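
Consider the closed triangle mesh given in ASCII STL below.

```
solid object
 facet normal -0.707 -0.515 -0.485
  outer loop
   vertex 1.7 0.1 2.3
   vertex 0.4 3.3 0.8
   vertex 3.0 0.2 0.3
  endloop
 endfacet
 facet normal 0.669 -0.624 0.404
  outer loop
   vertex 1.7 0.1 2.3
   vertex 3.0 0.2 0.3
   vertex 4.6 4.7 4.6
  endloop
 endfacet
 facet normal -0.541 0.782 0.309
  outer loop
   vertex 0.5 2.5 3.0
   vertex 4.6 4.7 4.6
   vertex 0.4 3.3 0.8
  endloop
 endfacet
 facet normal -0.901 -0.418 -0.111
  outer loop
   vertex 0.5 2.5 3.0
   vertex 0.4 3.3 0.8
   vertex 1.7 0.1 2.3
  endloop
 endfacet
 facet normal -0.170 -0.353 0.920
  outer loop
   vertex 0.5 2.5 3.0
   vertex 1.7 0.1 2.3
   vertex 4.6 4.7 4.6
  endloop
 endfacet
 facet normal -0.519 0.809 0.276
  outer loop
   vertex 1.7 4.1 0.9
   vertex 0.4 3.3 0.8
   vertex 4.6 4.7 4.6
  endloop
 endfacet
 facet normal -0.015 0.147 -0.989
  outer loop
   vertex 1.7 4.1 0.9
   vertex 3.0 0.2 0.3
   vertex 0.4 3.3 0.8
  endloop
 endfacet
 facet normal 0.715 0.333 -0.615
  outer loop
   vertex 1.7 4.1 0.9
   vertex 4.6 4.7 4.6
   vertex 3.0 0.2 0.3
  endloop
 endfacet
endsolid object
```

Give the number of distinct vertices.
6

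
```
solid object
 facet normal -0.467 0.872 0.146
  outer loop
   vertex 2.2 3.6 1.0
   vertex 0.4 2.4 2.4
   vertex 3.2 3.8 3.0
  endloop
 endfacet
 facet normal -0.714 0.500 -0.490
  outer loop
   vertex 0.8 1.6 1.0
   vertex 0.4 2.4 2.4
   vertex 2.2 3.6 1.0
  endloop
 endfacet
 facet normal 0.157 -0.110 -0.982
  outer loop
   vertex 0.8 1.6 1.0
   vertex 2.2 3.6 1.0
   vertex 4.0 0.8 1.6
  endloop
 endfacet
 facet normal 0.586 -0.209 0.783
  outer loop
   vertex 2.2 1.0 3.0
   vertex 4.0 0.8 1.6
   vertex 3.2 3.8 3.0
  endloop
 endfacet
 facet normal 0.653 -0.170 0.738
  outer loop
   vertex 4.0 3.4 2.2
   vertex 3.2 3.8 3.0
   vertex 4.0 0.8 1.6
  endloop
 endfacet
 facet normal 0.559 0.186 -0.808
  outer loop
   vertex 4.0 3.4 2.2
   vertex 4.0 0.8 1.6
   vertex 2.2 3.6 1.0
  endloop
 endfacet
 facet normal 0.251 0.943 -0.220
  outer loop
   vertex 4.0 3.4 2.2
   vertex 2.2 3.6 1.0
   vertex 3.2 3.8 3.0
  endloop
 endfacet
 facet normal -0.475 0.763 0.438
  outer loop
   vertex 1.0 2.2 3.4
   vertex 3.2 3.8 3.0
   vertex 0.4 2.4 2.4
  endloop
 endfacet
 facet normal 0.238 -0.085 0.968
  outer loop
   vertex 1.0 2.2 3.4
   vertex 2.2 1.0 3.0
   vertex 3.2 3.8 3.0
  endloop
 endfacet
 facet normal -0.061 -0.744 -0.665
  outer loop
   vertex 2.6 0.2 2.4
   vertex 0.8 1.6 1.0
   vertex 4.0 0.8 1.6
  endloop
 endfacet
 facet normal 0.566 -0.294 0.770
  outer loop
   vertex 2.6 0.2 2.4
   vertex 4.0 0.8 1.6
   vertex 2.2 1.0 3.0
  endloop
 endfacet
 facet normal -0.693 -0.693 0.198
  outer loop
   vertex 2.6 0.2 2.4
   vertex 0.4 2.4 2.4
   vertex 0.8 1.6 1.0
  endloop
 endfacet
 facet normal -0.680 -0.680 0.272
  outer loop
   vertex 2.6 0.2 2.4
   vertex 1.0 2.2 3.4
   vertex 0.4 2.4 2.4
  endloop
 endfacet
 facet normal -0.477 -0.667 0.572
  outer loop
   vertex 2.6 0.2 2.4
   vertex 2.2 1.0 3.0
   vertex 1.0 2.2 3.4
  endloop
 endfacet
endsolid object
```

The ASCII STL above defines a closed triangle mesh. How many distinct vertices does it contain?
9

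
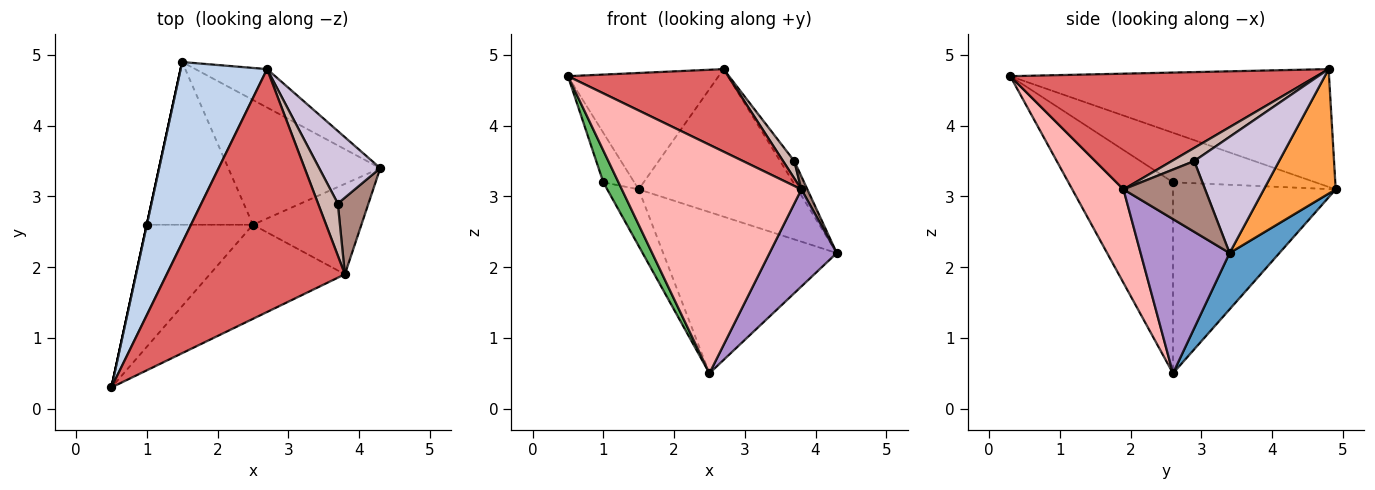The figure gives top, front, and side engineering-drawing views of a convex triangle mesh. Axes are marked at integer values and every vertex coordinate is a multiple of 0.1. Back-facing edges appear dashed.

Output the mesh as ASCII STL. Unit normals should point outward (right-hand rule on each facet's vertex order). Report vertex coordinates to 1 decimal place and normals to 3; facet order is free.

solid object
 facet normal 0.221 0.771 -0.597
  outer loop
   vertex 2.5 2.6 0.5
   vertex 1.5 4.9 3.1
   vertex 4.3 3.4 2.2
  endloop
 endfacet
 facet normal -0.753 0.356 0.553
  outer loop
   vertex 2.7 4.8 4.8
   vertex 1.5 4.9 3.1
   vertex 0.5 0.3 4.7
  endloop
 endfacet
 facet normal 0.401 0.887 -0.231
  outer loop
   vertex 2.7 4.8 4.8
   vertex 4.3 3.4 2.2
   vertex 1.5 4.9 3.1
  endloop
 endfacet
 facet normal -0.977 0.212 0.000
  outer loop
   vertex 1.0 2.6 3.2
   vertex 0.5 0.3 4.7
   vertex 1.5 4.9 3.1
  endloop
 endfacet
 facet normal -0.867 -0.126 -0.482
  outer loop
   vertex 1.0 2.6 3.2
   vertex 2.5 2.6 0.5
   vertex 0.5 0.3 4.7
  endloop
 endfacet
 facet normal -0.862 0.167 -0.479
  outer loop
   vertex 1.0 2.6 3.2
   vertex 1.5 4.9 3.1
   vertex 2.5 2.6 0.5
  endloop
 endfacet
 facet normal 0.524 -0.274 0.806
  outer loop
   vertex 3.8 1.9 3.1
   vertex 2.7 4.8 4.8
   vertex 0.5 0.3 4.7
  endloop
 endfacet
 facet normal 0.255 -0.894 -0.368
  outer loop
   vertex 3.8 1.9 3.1
   vertex 0.5 0.3 4.7
   vertex 2.5 2.6 0.5
  endloop
 endfacet
 facet normal 0.696 -0.526 -0.489
  outer loop
   vertex 3.8 1.9 3.1
   vertex 2.5 2.6 0.5
   vertex 4.3 3.4 2.2
  endloop
 endfacet
 facet normal 0.876 0.146 0.460
  outer loop
   vertex 3.7 2.9 3.5
   vertex 4.3 3.4 2.2
   vertex 2.7 4.8 4.8
  endloop
 endfacet
 facet normal 0.915 -0.067 0.397
  outer loop
   vertex 3.7 2.9 3.5
   vertex 3.8 1.9 3.1
   vertex 4.3 3.4 2.2
  endloop
 endfacet
 facet normal 0.535 -0.267 0.802
  outer loop
   vertex 3.7 2.9 3.5
   vertex 2.7 4.8 4.8
   vertex 3.8 1.9 3.1
  endloop
 endfacet
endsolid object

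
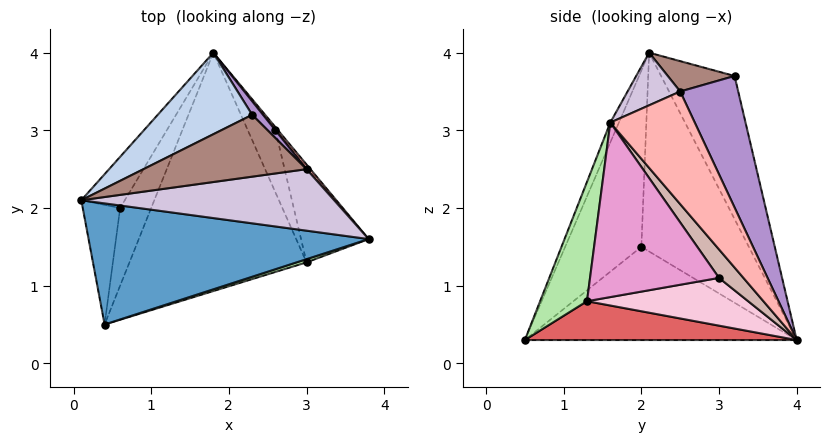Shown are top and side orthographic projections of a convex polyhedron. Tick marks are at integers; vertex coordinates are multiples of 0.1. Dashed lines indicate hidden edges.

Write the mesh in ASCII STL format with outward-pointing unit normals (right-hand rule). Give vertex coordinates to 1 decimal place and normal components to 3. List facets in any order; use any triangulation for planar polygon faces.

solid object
 facet normal -0.028 -0.918 0.395
  outer loop
   vertex 0.4 0.5 0.3
   vertex 3.8 1.6 3.1
   vertex 0.1 2.1 4.0
  endloop
 endfacet
 facet normal -0.402 0.876 0.265
  outer loop
   vertex 2.3 3.2 3.7
   vertex 1.8 4.0 0.3
   vertex 0.1 2.1 4.0
  endloop
 endfacet
 facet normal -0.888 0.416 -0.194
  outer loop
   vertex 0.6 2.0 1.5
   vertex 0.1 2.1 4.0
   vertex 1.8 4.0 0.3
  endloop
 endfacet
 facet normal -0.938 0.284 -0.199
  outer loop
   vertex 0.6 2.0 1.5
   vertex 0.4 0.5 0.3
   vertex 0.1 2.1 4.0
  endloop
 endfacet
 facet normal -0.887 0.355 -0.296
  outer loop
   vertex 0.6 2.0 1.5
   vertex 1.8 4.0 0.3
   vertex 0.4 0.5 0.3
  endloop
 endfacet
 facet normal 0.290 -0.957 0.024
  outer loop
   vertex 3.0 1.3 0.8
   vertex 3.8 1.6 3.1
   vertex 0.4 0.5 0.3
  endloop
 endfacet
 facet normal 0.213 -0.085 -0.973
  outer loop
   vertex 3.0 1.3 0.8
   vertex 0.4 0.5 0.3
   vertex 1.8 4.0 0.3
  endloop
 endfacet
 facet normal 0.753 0.658 0.026
  outer loop
   vertex 3.0 2.5 3.5
   vertex 3.8 1.6 3.1
   vertex 1.8 4.0 0.3
  endloop
 endfacet
 facet normal 0.714 0.697 0.059
  outer loop
   vertex 3.0 2.5 3.5
   vertex 1.8 4.0 0.3
   vertex 2.3 3.2 3.7
  endloop
 endfacet
 facet normal 0.198 -0.246 0.949
  outer loop
   vertex 3.0 2.5 3.5
   vertex 0.1 2.1 4.0
   vertex 3.8 1.6 3.1
  endloop
 endfacet
 facet normal 0.182 -0.097 0.978
  outer loop
   vertex 3.0 2.5 3.5
   vertex 2.3 3.2 3.7
   vertex 0.1 2.1 4.0
  endloop
 endfacet
 facet normal 0.807 0.587 -0.073
  outer loop
   vertex 2.6 3.0 1.1
   vertex 1.8 4.0 0.3
   vertex 3.8 1.6 3.1
  endloop
 endfacet
 facet normal 0.897 0.272 -0.348
  outer loop
   vertex 2.6 3.0 1.1
   vertex 3.8 1.6 3.1
   vertex 3.0 1.3 0.8
  endloop
 endfacet
 facet normal 0.831 0.280 -0.481
  outer loop
   vertex 2.6 3.0 1.1
   vertex 3.0 1.3 0.8
   vertex 1.8 4.0 0.3
  endloop
 endfacet
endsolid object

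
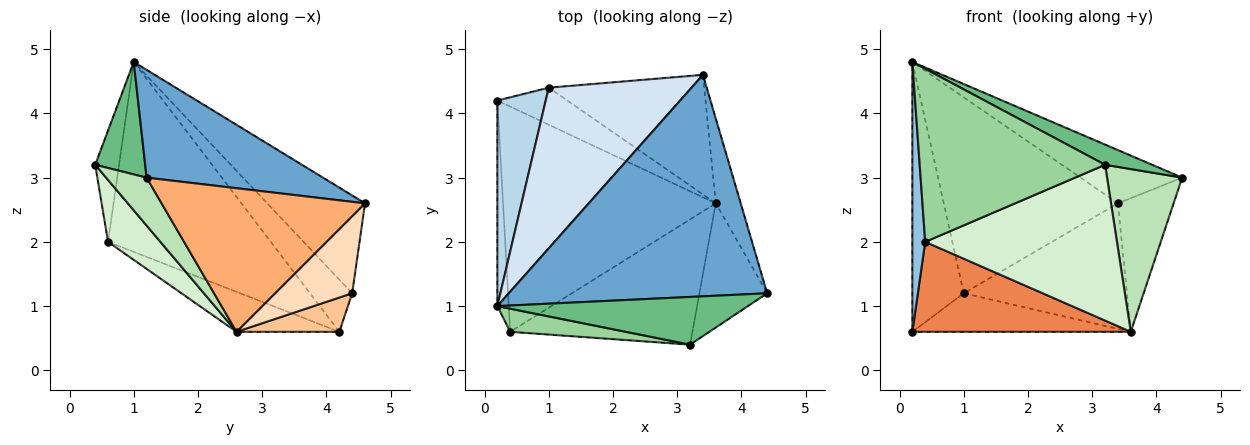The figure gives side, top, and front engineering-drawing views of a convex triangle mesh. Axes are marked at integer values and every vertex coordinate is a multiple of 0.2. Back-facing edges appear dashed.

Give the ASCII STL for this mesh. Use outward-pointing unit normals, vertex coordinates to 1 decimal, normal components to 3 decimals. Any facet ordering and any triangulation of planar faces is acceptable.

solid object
 facet normal 0.376 0.217 0.901
  outer loop
   vertex 3.4 4.6 2.6
   vertex 0.2 1.0 4.8
   vertex 4.4 1.2 3.0
  endloop
 endfacet
 facet normal -0.995 -0.079 -0.060
  outer loop
   vertex 0.4 0.6 2.0
   vertex 0.2 1.0 4.8
   vertex 0.2 4.2 0.6
  endloop
 endfacet
 facet normal -0.547 0.666 0.507
  outer loop
   vertex 1.0 4.4 1.2
   vertex 0.2 4.2 0.6
   vertex 0.2 1.0 4.8
  endloop
 endfacet
 facet normal -0.398 0.709 0.581
  outer loop
   vertex 1.0 4.4 1.2
   vertex 0.2 1.0 4.8
   vertex 3.4 4.6 2.6
  endloop
 endfacet
 facet normal -0.172 -0.365 -0.915
  outer loop
   vertex 3.6 2.6 0.6
   vertex 0.4 0.6 2.0
   vertex 0.2 4.2 0.6
  endloop
 endfacet
 facet normal 0.951 0.260 -0.165
  outer loop
   vertex 3.6 2.6 0.6
   vertex 3.4 4.6 2.6
   vertex 4.4 1.2 3.0
  endloop
 endfacet
 facet normal 0.321 0.683 -0.656
  outer loop
   vertex 3.6 2.6 0.6
   vertex 0.2 4.2 0.6
   vertex 1.0 4.4 1.2
  endloop
 endfacet
 facet normal 0.324 0.685 -0.653
  outer loop
   vertex 3.6 2.6 0.6
   vertex 1.0 4.4 1.2
   vertex 3.4 4.6 2.6
  endloop
 endfacet
 facet normal 0.382 -0.360 0.851
  outer loop
   vertex 3.2 0.4 3.2
   vertex 4.4 1.2 3.0
   vertex 0.2 1.0 4.8
  endloop
 endfacet
 facet normal -0.127 -0.983 0.131
  outer loop
   vertex 3.2 0.4 3.2
   vertex 0.2 1.0 4.8
   vertex 0.4 0.6 2.0
  endloop
 endfacet
 facet normal 0.394 -0.731 -0.558
  outer loop
   vertex 3.2 0.4 3.2
   vertex 3.6 2.6 0.6
   vertex 4.4 1.2 3.0
  endloop
 endfacet
 facet normal 0.208 -0.762 -0.613
  outer loop
   vertex 3.2 0.4 3.2
   vertex 0.4 0.6 2.0
   vertex 3.6 2.6 0.6
  endloop
 endfacet
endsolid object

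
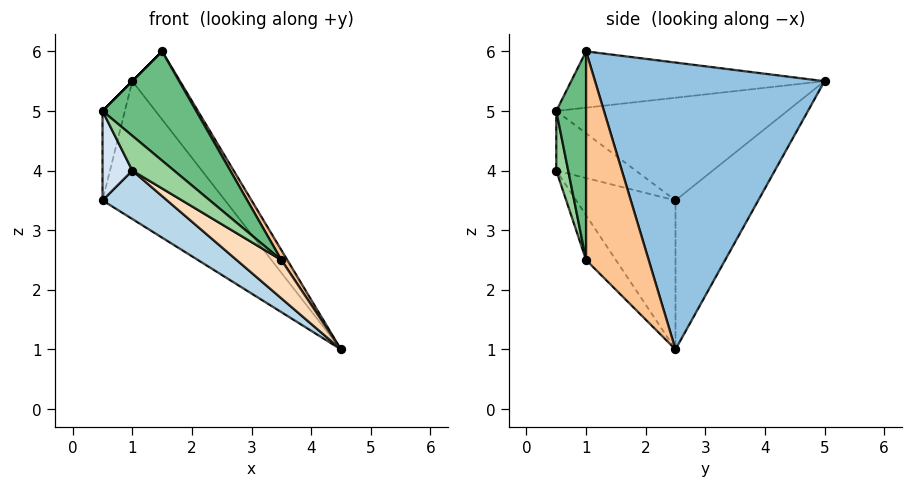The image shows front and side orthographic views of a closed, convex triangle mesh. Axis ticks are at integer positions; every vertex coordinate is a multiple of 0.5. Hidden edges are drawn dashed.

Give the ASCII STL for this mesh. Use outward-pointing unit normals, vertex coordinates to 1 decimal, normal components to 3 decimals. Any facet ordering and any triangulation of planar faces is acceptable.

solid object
 facet normal -0.417 0.617 -0.667
  outer loop
   vertex 1.0 5.0 5.5
   vertex 4.5 2.5 1.0
   vertex 0.5 2.5 3.5
  endloop
 endfacet
 facet normal 0.821 0.171 0.544
  outer loop
   vertex 1.5 1.0 6.0
   vertex 4.5 2.5 1.0
   vertex 1.0 5.0 5.5
  endloop
 endfacet
 facet normal -0.501 -0.326 -0.802
  outer loop
   vertex 1.0 0.5 4.0
   vertex 0.5 2.5 3.5
   vertex 4.5 2.5 1.0
  endloop
 endfacet
 facet normal -0.848 -0.318 -0.424
  outer loop
   vertex 0.5 0.5 5.0
   vertex 0.5 2.5 3.5
   vertex 1.0 0.5 4.0
  endloop
 endfacet
 facet normal -0.987 0.096 0.127
  outer loop
   vertex 0.5 0.5 5.0
   vertex 1.0 5.0 5.5
   vertex 0.5 2.5 3.5
  endloop
 endfacet
 facet normal -0.707 0.000 0.707
  outer loop
   vertex 0.5 0.5 5.0
   vertex 1.5 1.0 6.0
   vertex 1.0 5.0 5.5
  endloop
 endfacet
 facet normal 0.865 -0.082 0.494
  outer loop
   vertex 3.5 1.0 2.5
   vertex 4.5 2.5 1.0
   vertex 1.5 1.0 6.0
  endloop
 endfacet
 facet normal -0.355 -0.532 -0.769
  outer loop
   vertex 3.5 1.0 2.5
   vertex 1.0 0.5 4.0
   vertex 4.5 2.5 1.0
  endloop
 endfacet
 facet normal 0.299 -0.939 0.171
  outer loop
   vertex 3.5 1.0 2.5
   vertex 1.5 1.0 6.0
   vertex 0.5 0.5 5.0
  endloop
 endfacet
 facet normal 0.272 -0.953 0.136
  outer loop
   vertex 3.5 1.0 2.5
   vertex 0.5 0.5 5.0
   vertex 1.0 0.5 4.0
  endloop
 endfacet
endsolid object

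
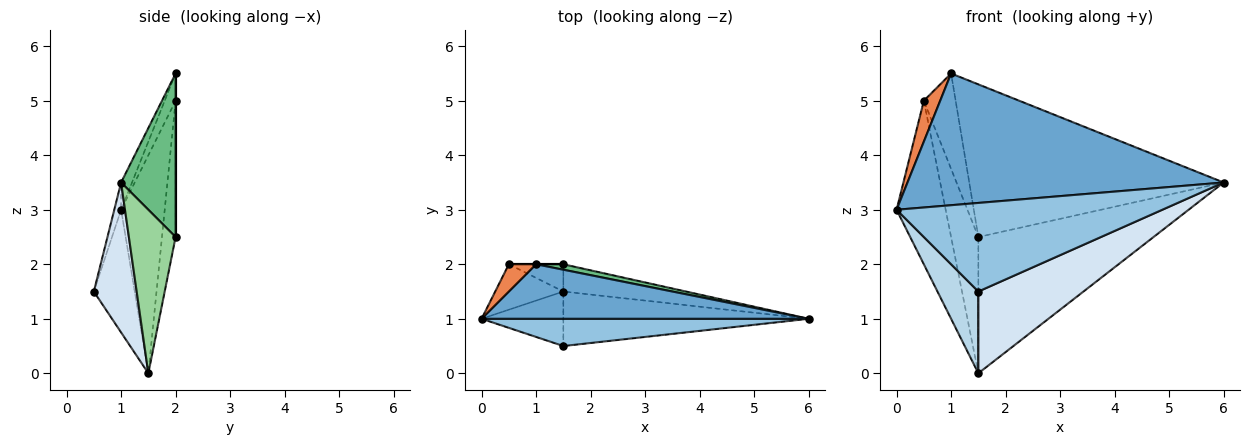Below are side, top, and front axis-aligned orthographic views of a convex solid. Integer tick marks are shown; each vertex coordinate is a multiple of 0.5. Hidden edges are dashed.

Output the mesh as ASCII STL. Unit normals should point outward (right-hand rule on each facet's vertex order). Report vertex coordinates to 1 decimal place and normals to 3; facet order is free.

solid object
 facet normal -0.032 -0.924 0.382
  outer loop
   vertex 1.0 2.0 5.5
   vertex 0.0 1.0 3.0
   vertex 6.0 1.0 3.5
  endloop
 endfacet
 facet normal -0.024 -0.955 0.294
  outer loop
   vertex 1.5 0.5 1.5
   vertex 6.0 1.0 3.5
   vertex 0.0 1.0 3.0
  endloop
 endfacet
 facet normal -0.640 -0.640 -0.426
  outer loop
   vertex 1.5 0.5 1.5
   vertex 0.0 1.0 3.0
   vertex 1.5 1.5 0.0
  endloop
 endfacet
 facet normal 0.321 -0.788 -0.525
  outer loop
   vertex 1.5 0.5 1.5
   vertex 1.5 1.5 0.0
   vertex 6.0 1.0 3.5
  endloop
 endfacet
 facet normal -0.485 -0.728 0.485
  outer loop
   vertex 0.5 2.0 5.0
   vertex 0.0 1.0 3.0
   vertex 1.0 2.0 5.5
  endloop
 endfacet
 facet normal -0.650 0.732 -0.203
  outer loop
   vertex 0.5 2.0 5.0
   vertex 1.5 1.5 0.0
   vertex 0.0 1.0 3.0
  endloop
 endfacet
 facet normal 0.000 1.000 0.000
  outer loop
   vertex 1.5 2.0 2.5
   vertex 0.5 2.0 5.0
   vertex 1.0 2.0 5.5
  endloop
 endfacet
 facet normal -0.440 0.880 -0.176
  outer loop
   vertex 1.5 2.0 2.5
   vertex 1.5 1.5 0.0
   vertex 0.5 2.0 5.0
  endloop
 endfacet
 facet normal 0.209 0.977 0.035
  outer loop
   vertex 1.5 2.0 2.5
   vertex 1.0 2.0 5.5
   vertex 6.0 1.0 3.5
  endloop
 endfacet
 facet normal 0.253 0.949 -0.190
  outer loop
   vertex 1.5 2.0 2.5
   vertex 6.0 1.0 3.5
   vertex 1.5 1.5 0.0
  endloop
 endfacet
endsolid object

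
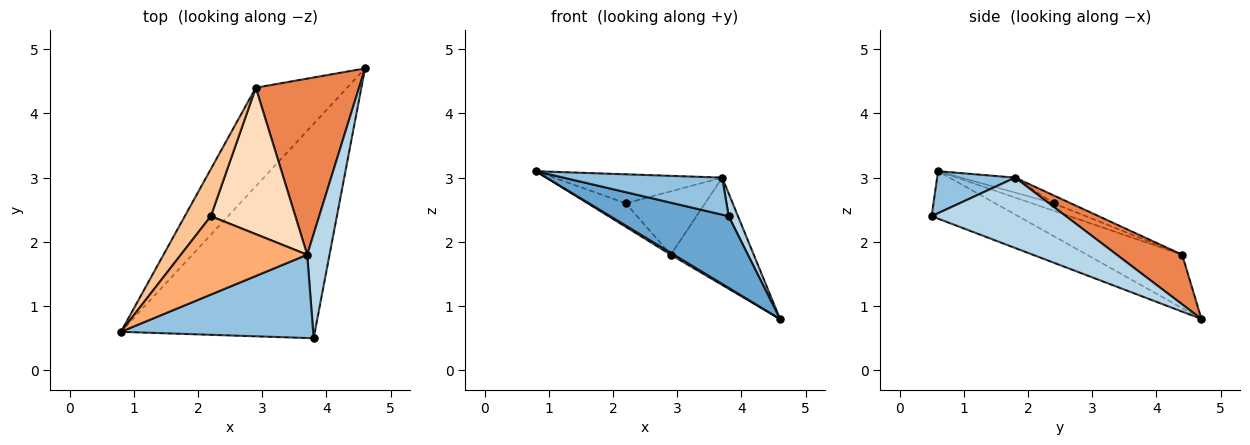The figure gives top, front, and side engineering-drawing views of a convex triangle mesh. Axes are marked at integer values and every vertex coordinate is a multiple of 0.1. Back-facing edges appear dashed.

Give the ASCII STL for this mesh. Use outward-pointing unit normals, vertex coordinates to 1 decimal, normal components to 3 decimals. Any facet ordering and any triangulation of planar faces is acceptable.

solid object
 facet normal -0.226 -0.309 -0.924
  outer loop
   vertex 3.8 0.5 2.4
   vertex 0.8 0.6 3.1
   vertex 4.6 4.7 0.8
  endloop
 endfacet
 facet normal 0.196 -0.398 0.896
  outer loop
   vertex 3.7 1.8 3.0
   vertex 0.8 0.6 3.1
   vertex 3.8 0.5 2.4
  endloop
 endfacet
 facet normal 0.951 -0.066 0.302
  outer loop
   vertex 3.7 1.8 3.0
   vertex 3.8 0.5 2.4
   vertex 4.6 4.7 0.8
  endloop
 endfacet
 facet normal -0.505 -0.016 -0.863
  outer loop
   vertex 2.9 4.4 1.8
   vertex 4.6 4.7 0.8
   vertex 0.8 0.6 3.1
  endloop
 endfacet
 facet normal 0.380 0.481 0.790
  outer loop
   vertex 2.9 4.4 1.8
   vertex 3.7 1.8 3.0
   vertex 4.6 4.7 0.8
  endloop
 endfacet
 facet normal -0.111 0.345 0.932
  outer loop
   vertex 2.2 2.4 2.6
   vertex 0.8 0.6 3.1
   vertex 3.7 1.8 3.0
  endloop
 endfacet
 facet normal -0.248 0.433 0.867
  outer loop
   vertex 2.2 2.4 2.6
   vertex 2.9 4.4 1.8
   vertex 0.8 0.6 3.1
  endloop
 endfacet
 facet normal -0.086 0.396 0.914
  outer loop
   vertex 2.2 2.4 2.6
   vertex 3.7 1.8 3.0
   vertex 2.9 4.4 1.8
  endloop
 endfacet
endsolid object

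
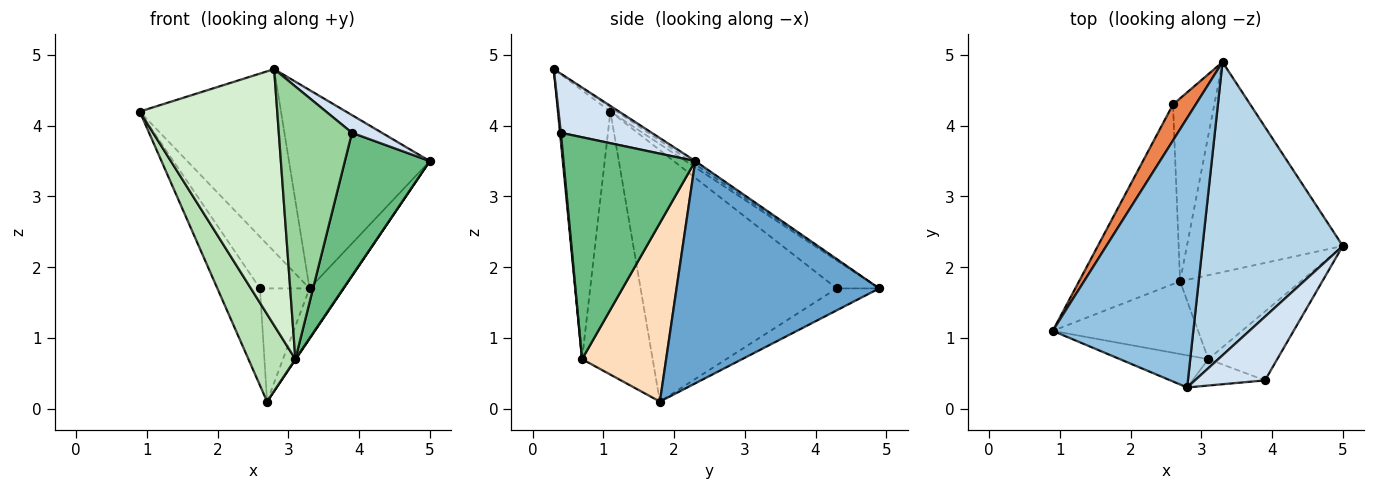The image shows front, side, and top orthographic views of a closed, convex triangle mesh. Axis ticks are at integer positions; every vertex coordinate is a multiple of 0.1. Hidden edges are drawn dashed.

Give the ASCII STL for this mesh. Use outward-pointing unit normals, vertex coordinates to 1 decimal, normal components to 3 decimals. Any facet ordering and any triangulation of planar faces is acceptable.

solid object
 facet normal 0.811 0.137 -0.569
  outer loop
   vertex 2.7 1.8 0.1
   vertex 3.3 4.9 1.7
   vertex 5.0 2.3 3.5
  endloop
 endfacet
 facet normal -0.025 0.561 0.828
  outer loop
   vertex 2.8 0.3 4.8
   vertex 3.3 4.9 1.7
   vertex 0.9 1.1 4.2
  endloop
 endfacet
 facet normal -0.020 0.560 0.828
  outer loop
   vertex 2.8 0.3 4.8
   vertex 5.0 2.3 3.5
   vertex 3.3 4.9 1.7
  endloop
 endfacet
 facet normal 0.631 -0.208 0.748
  outer loop
   vertex 2.8 0.3 4.8
   vertex 3.9 0.4 3.9
   vertex 5.0 2.3 3.5
  endloop
 endfacet
 facet normal -0.575 0.671 0.468
  outer loop
   vertex 2.6 4.3 1.7
   vertex 0.9 1.1 4.2
   vertex 3.3 4.9 1.7
  endloop
 endfacet
 facet normal -0.910 0.198 -0.366
  outer loop
   vertex 2.6 4.3 1.7
   vertex 2.7 1.8 0.1
   vertex 0.9 1.1 4.2
  endloop
 endfacet
 facet normal -0.411 0.480 -0.775
  outer loop
   vertex 2.6 4.3 1.7
   vertex 3.3 4.9 1.7
   vertex 2.7 1.8 0.1
  endloop
 endfacet
 facet normal 0.829 -0.004 -0.560
  outer loop
   vertex 3.1 0.7 0.7
   vertex 2.7 1.8 0.1
   vertex 5.0 2.3 3.5
  endloop
 endfacet
 facet normal 0.813 -0.524 -0.252
  outer loop
   vertex 3.1 0.7 0.7
   vertex 5.0 2.3 3.5
   vertex 3.9 0.4 3.9
  endloop
 endfacet
 facet normal 0.012 -0.995 -0.096
  outer loop
   vertex 3.1 0.7 0.7
   vertex 3.9 0.4 3.9
   vertex 2.8 0.3 4.8
  endloop
 endfacet
 facet normal -0.756 -0.503 -0.418
  outer loop
   vertex 3.1 0.7 0.7
   vertex 0.9 1.1 4.2
   vertex 2.7 1.8 0.1
  endloop
 endfacet
 facet normal -0.354 -0.928 -0.116
  outer loop
   vertex 3.1 0.7 0.7
   vertex 2.8 0.3 4.8
   vertex 0.9 1.1 4.2
  endloop
 endfacet
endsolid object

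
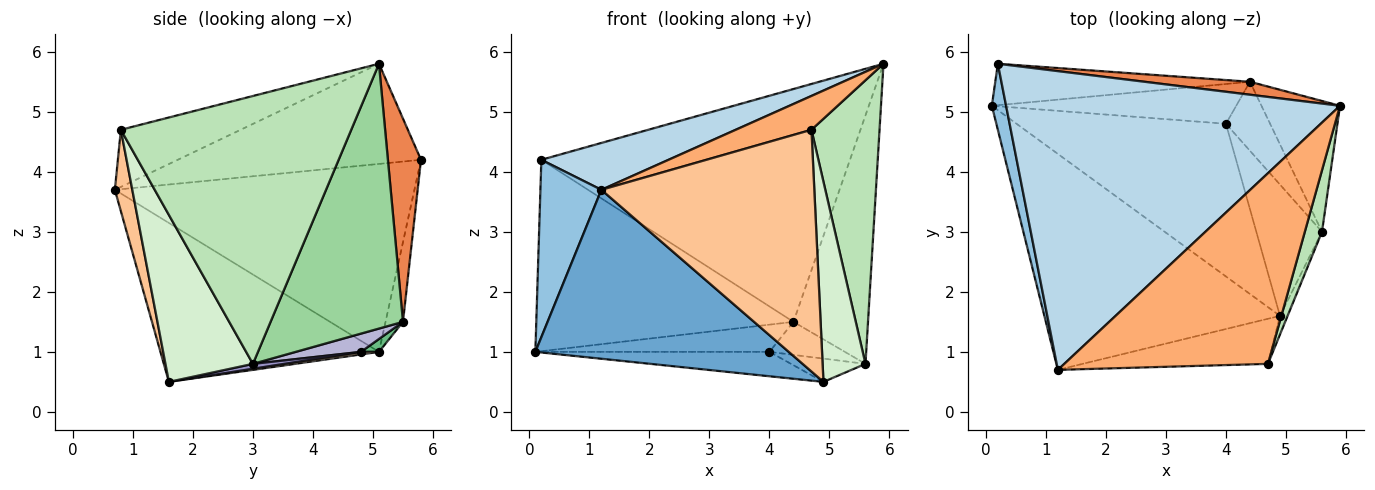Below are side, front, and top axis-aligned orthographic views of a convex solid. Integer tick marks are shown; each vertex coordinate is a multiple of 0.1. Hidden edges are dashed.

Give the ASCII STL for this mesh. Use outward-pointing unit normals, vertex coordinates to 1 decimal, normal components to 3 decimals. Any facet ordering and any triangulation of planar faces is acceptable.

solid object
 facet normal -0.469 -0.544 -0.696
  outer loop
   vertex 4.9 1.6 0.5
   vertex 1.2 0.7 3.7
   vertex 0.1 5.1 1.0
  endloop
 endfacet
 facet normal -0.977 -0.199 0.074
  outer loop
   vertex 0.2 5.8 4.2
   vertex 0.1 5.1 1.0
   vertex 1.2 0.7 3.7
  endloop
 endfacet
 facet normal -0.284 -0.149 0.947
  outer loop
   vertex 0.2 5.8 4.2
   vertex 1.2 0.7 3.7
   vertex 5.9 5.1 5.8
  endloop
 endfacet
 facet normal -0.066 0.975 -0.211
  outer loop
   vertex 4.4 5.5 1.5
   vertex 0.1 5.1 1.0
   vertex 0.2 5.8 4.2
  endloop
 endfacet
 facet normal 0.106 0.993 0.055
  outer loop
   vertex 4.4 5.5 1.5
   vertex 0.2 5.8 4.2
   vertex 5.9 5.1 5.8
  endloop
 endfacet
 facet normal -0.266 -0.168 0.949
  outer loop
   vertex 4.7 0.8 4.7
   vertex 5.9 5.1 5.8
   vertex 1.2 0.7 3.7
  endloop
 endfacet
 facet normal 0.080 -0.980 -0.183
  outer loop
   vertex 4.7 0.8 4.7
   vertex 1.2 0.7 3.7
   vertex 4.9 1.6 0.5
  endloop
 endfacet
 facet normal 0.012 0.158 -0.987
  outer loop
   vertex 4.0 4.8 1.0
   vertex 4.9 1.6 0.5
   vertex 0.1 5.1 1.0
  endloop
 endfacet
 facet normal 0.043 0.564 -0.825
  outer loop
   vertex 4.0 4.8 1.0
   vertex 0.1 5.1 1.0
   vertex 4.4 5.5 1.5
  endloop
 endfacet
 facet normal 0.844 0.475 -0.250
  outer loop
   vertex 5.6 3.0 0.8
   vertex 4.4 5.5 1.5
   vertex 5.9 5.1 5.8
  endloop
 endfacet
 facet normal 0.957 -0.283 0.061
  outer loop
   vertex 5.6 3.0 0.8
   vertex 5.9 5.1 5.8
   vertex 4.7 0.8 4.7
  endloop
 endfacet
 facet normal 0.897 -0.440 -0.041
  outer loop
   vertex 5.6 3.0 0.8
   vertex 4.7 0.8 4.7
   vertex 4.9 1.6 0.5
  endloop
 endfacet
 facet normal 0.073 0.174 -0.982
  outer loop
   vertex 5.6 3.0 0.8
   vertex 4.9 1.6 0.5
   vertex 4.0 4.8 1.0
  endloop
 endfacet
 facet normal 0.349 0.404 -0.845
  outer loop
   vertex 5.6 3.0 0.8
   vertex 4.0 4.8 1.0
   vertex 4.4 5.5 1.5
  endloop
 endfacet
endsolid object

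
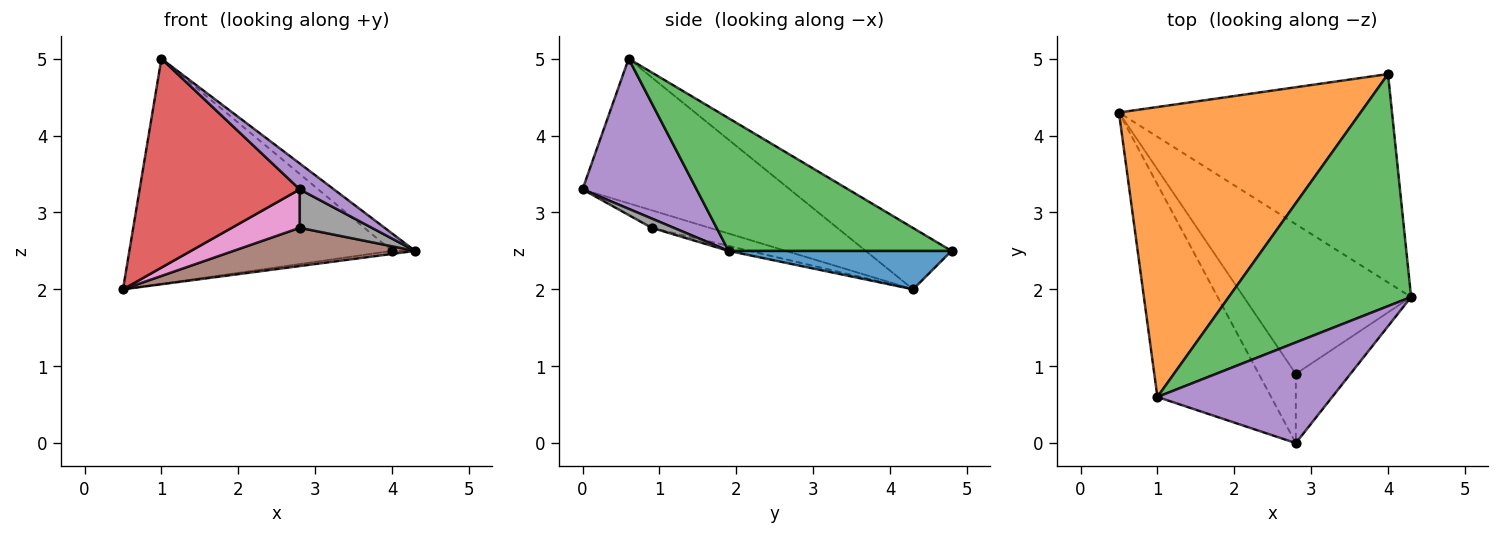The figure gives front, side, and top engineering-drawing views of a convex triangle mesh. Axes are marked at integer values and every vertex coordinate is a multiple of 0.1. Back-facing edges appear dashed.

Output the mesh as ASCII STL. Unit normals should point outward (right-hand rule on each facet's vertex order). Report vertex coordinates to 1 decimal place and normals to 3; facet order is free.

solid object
 facet normal 0.139 0.014 -0.990
  outer loop
   vertex 4.0 4.8 2.5
   vertex 4.3 1.9 2.5
   vertex 0.5 4.3 2.0
  endloop
 endfacet
 facet normal -0.197 0.601 0.774
  outer loop
   vertex 4.0 4.8 2.5
   vertex 0.5 4.3 2.0
   vertex 1.0 0.6 5.0
  endloop
 endfacet
 facet normal 0.587 0.061 0.807
  outer loop
   vertex 4.0 4.8 2.5
   vertex 1.0 0.6 5.0
   vertex 4.3 1.9 2.5
  endloop
 endfacet
 facet normal -0.672 -0.519 -0.528
  outer loop
   vertex 2.8 0.0 3.3
   vertex 1.0 0.6 5.0
   vertex 0.5 4.3 2.0
  endloop
 endfacet
 facet normal 0.639 -0.191 0.745
  outer loop
   vertex 2.8 0.0 3.3
   vertex 4.3 1.9 2.5
   vertex 1.0 0.6 5.0
  endloop
 endfacet
 facet normal -0.029 -0.247 -0.968
  outer loop
   vertex 2.8 0.9 2.8
   vertex 0.5 4.3 2.0
   vertex 4.3 1.9 2.5
  endloop
 endfacet
 facet normal -0.382 -0.449 -0.808
  outer loop
   vertex 2.8 0.9 2.8
   vertex 2.8 0.0 3.3
   vertex 0.5 4.3 2.0
  endloop
 endfacet
 facet normal 0.147 -0.480 -0.865
  outer loop
   vertex 2.8 0.9 2.8
   vertex 4.3 1.9 2.5
   vertex 2.8 0.0 3.3
  endloop
 endfacet
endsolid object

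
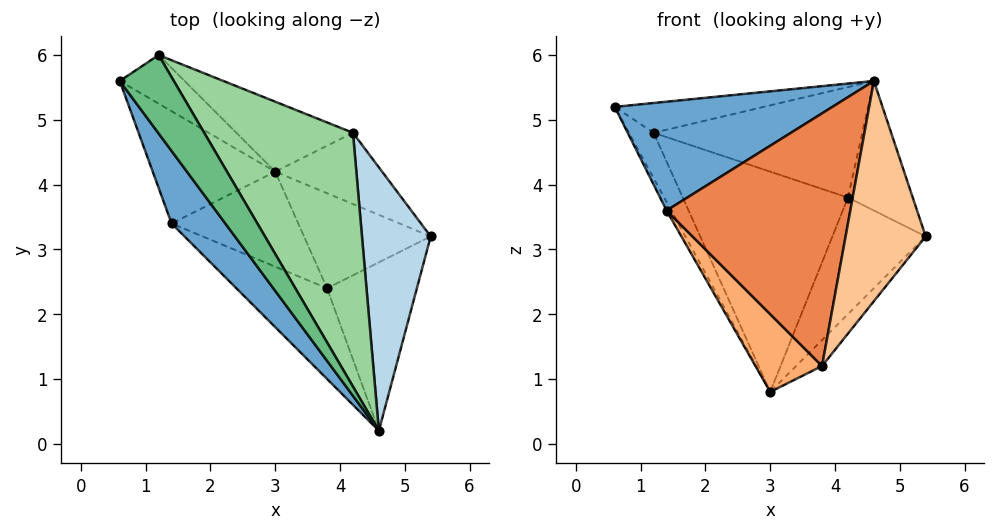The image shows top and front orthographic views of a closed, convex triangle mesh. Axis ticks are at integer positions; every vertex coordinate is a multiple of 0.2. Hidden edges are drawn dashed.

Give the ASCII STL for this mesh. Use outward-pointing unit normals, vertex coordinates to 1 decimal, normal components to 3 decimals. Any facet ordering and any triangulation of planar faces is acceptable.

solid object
 facet normal -0.763 -0.538 0.359
  outer loop
   vertex 1.4 3.4 3.6
   vertex 4.6 0.2 5.6
   vertex 0.6 5.6 5.2
  endloop
 endfacet
 facet normal -0.872 0.038 -0.488
  outer loop
   vertex 1.4 3.4 3.6
   vertex 0.6 5.6 5.2
   vertex 3.0 4.2 0.8
  endloop
 endfacet
 facet normal 0.720 0.306 0.623
  outer loop
   vertex 4.2 4.8 3.8
   vertex 4.6 0.2 5.6
   vertex 5.4 3.2 3.2
  endloop
 endfacet
 facet normal 0.659 0.642 -0.392
  outer loop
   vertex 4.2 4.8 3.8
   vertex 5.4 3.2 3.2
   vertex 3.0 4.2 0.8
  endloop
 endfacet
 facet normal -0.590 -0.760 -0.273
  outer loop
   vertex 3.8 2.4 1.2
   vertex 4.6 0.2 5.6
   vertex 1.4 3.4 3.6
  endloop
 endfacet
 facet normal -0.720 -0.439 -0.537
  outer loop
   vertex 3.8 2.4 1.2
   vertex 1.4 3.4 3.6
   vertex 3.0 4.2 0.8
  endloop
 endfacet
 facet normal 0.756 -0.520 -0.397
  outer loop
   vertex 3.8 2.4 1.2
   vertex 5.4 3.2 3.2
   vertex 4.6 0.2 5.6
  endloop
 endfacet
 facet normal 0.732 0.179 -0.657
  outer loop
   vertex 3.8 2.4 1.2
   vertex 3.0 4.2 0.8
   vertex 5.4 3.2 3.2
  endloop
 endfacet
 facet normal 0.360 0.331 0.872
  outer loop
   vertex 1.2 6.0 4.8
   vertex 0.6 5.6 5.2
   vertex 4.6 0.2 5.6
  endloop
 endfacet
 facet normal 0.422 0.362 0.831
  outer loop
   vertex 1.2 6.0 4.8
   vertex 4.6 0.2 5.6
   vertex 4.2 4.8 3.8
  endloop
 endfacet
 facet normal -0.686 0.497 -0.532
  outer loop
   vertex 1.2 6.0 4.8
   vertex 3.0 4.2 0.8
   vertex 0.6 5.6 5.2
  endloop
 endfacet
 facet normal 0.270 0.918 -0.292
  outer loop
   vertex 1.2 6.0 4.8
   vertex 4.2 4.8 3.8
   vertex 3.0 4.2 0.8
  endloop
 endfacet
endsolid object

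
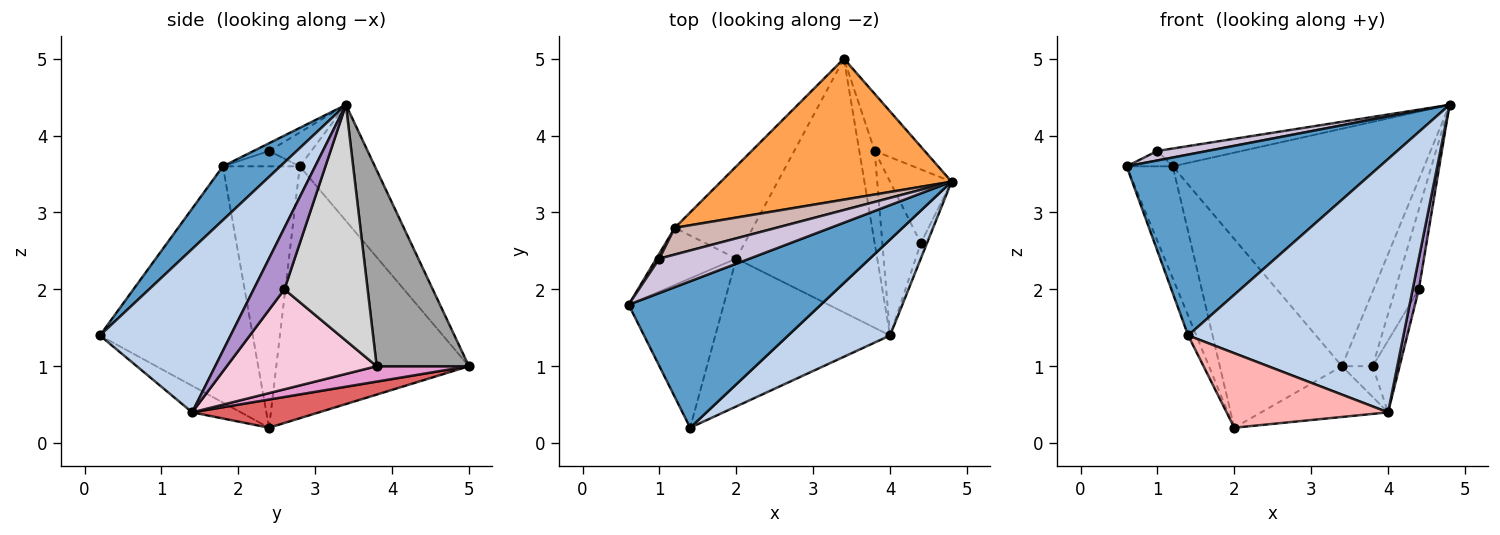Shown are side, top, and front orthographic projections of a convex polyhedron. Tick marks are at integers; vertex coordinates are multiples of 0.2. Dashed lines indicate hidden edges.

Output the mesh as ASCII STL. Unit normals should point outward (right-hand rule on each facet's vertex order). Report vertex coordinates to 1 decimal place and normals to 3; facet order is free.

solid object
 facet normal 0.174 -0.765 0.620
  outer loop
   vertex 1.4 0.2 1.4
   vertex 4.8 3.4 4.4
   vertex 0.6 1.8 3.6
  endloop
 endfacet
 facet normal 0.494 -0.813 0.308
  outer loop
   vertex 4.0 1.4 0.4
   vertex 4.8 3.4 4.4
   vertex 1.4 0.2 1.4
  endloop
 endfacet
 facet normal -0.249 0.833 0.494
  outer loop
   vertex 1.2 2.8 3.6
   vertex 4.8 3.4 4.4
   vertex 3.4 5.0 1.0
  endloop
 endfacet
 facet normal -0.927 0.049 -0.373
  outer loop
   vertex 2.0 2.4 0.2
   vertex 1.4 0.2 1.4
   vertex 0.6 1.8 3.6
  endloop
 endfacet
 facet normal -0.829 0.498 -0.254
  outer loop
   vertex 2.0 2.4 0.2
   vertex 0.6 1.8 3.6
   vertex 1.2 2.8 3.6
  endloop
 endfacet
 facet normal -0.817 0.518 -0.253
  outer loop
   vertex 2.0 2.4 0.2
   vertex 1.2 2.8 3.6
   vertex 3.4 5.0 1.0
  endloop
 endfacet
 facet normal 0.192 0.192 -0.962
  outer loop
   vertex 2.0 2.4 0.2
   vertex 3.4 5.0 1.0
   vertex 4.0 1.4 0.4
  endloop
 endfacet
 facet normal -0.135 -0.446 -0.885
  outer loop
   vertex 2.0 2.4 0.2
   vertex 4.0 1.4 0.4
   vertex 1.4 0.2 1.4
  endloop
 endfacet
 facet normal 0.976 -0.195 -0.098
  outer loop
   vertex 4.4 2.6 2.0
   vertex 4.8 3.4 4.4
   vertex 4.0 1.4 0.4
  endloop
 endfacet
 facet normal -0.082 -0.266 0.961
  outer loop
   vertex 1.0 2.4 3.8
   vertex 0.6 1.8 3.6
   vertex 4.8 3.4 4.4
  endloop
 endfacet
 facet normal -0.845 0.507 0.169
  outer loop
   vertex 1.0 2.4 3.8
   vertex 1.2 2.8 3.6
   vertex 0.6 1.8 3.6
  endloop
 endfacet
 facet normal -0.267 0.535 0.802
  outer loop
   vertex 1.0 2.4 3.8
   vertex 4.8 3.4 4.4
   vertex 1.2 2.8 3.6
  endloop
 endfacet
 facet normal 0.688 0.229 -0.688
  outer loop
   vertex 3.8 3.8 1.0
   vertex 4.0 1.4 0.4
   vertex 3.4 5.0 1.0
  endloop
 endfacet
 facet normal 0.921 0.165 -0.354
  outer loop
   vertex 3.8 3.8 1.0
   vertex 4.4 2.6 2.0
   vertex 4.0 1.4 0.4
  endloop
 endfacet
 facet normal 0.922 0.307 -0.235
  outer loop
   vertex 3.8 3.8 1.0
   vertex 3.4 5.0 1.0
   vertex 4.8 3.4 4.4
  endloop
 endfacet
 facet normal 0.933 0.264 -0.243
  outer loop
   vertex 3.8 3.8 1.0
   vertex 4.8 3.4 4.4
   vertex 4.4 2.6 2.0
  endloop
 endfacet
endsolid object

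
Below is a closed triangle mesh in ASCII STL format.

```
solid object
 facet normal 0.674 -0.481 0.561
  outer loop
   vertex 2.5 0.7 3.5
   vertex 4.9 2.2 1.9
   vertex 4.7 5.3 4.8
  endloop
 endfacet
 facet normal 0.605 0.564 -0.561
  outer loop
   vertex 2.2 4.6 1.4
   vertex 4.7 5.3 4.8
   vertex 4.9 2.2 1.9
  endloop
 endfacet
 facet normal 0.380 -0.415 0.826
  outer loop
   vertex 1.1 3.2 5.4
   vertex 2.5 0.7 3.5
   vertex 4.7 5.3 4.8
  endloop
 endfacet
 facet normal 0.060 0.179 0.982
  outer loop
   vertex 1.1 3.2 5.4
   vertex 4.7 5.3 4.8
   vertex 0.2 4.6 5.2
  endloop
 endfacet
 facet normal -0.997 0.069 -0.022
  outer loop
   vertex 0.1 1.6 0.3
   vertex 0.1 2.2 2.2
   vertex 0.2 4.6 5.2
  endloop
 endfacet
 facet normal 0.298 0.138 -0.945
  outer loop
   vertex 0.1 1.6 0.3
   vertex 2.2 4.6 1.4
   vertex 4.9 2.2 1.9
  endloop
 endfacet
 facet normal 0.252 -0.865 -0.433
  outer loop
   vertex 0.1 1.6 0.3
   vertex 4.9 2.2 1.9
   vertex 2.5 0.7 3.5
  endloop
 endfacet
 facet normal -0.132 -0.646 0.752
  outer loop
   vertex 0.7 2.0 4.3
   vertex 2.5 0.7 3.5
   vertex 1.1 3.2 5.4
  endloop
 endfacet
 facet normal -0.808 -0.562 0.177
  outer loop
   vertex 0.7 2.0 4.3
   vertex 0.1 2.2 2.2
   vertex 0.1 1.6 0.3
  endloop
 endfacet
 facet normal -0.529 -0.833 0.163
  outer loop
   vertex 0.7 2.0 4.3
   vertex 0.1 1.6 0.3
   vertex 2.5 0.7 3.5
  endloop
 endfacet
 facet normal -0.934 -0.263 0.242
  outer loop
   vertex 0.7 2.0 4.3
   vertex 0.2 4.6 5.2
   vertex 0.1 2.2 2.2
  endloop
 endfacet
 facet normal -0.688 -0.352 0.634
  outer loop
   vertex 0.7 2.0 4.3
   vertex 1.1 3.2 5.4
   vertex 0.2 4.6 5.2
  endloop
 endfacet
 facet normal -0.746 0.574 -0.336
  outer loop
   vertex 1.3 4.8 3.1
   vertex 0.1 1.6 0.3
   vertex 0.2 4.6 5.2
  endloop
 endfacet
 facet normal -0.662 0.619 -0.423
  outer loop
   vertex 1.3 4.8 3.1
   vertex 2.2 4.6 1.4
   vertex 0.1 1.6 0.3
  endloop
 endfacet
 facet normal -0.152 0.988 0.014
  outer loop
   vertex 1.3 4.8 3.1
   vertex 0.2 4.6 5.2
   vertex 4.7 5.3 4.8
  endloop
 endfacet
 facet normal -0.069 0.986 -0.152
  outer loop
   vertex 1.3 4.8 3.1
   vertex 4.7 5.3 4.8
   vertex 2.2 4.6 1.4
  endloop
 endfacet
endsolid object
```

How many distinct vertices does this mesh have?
10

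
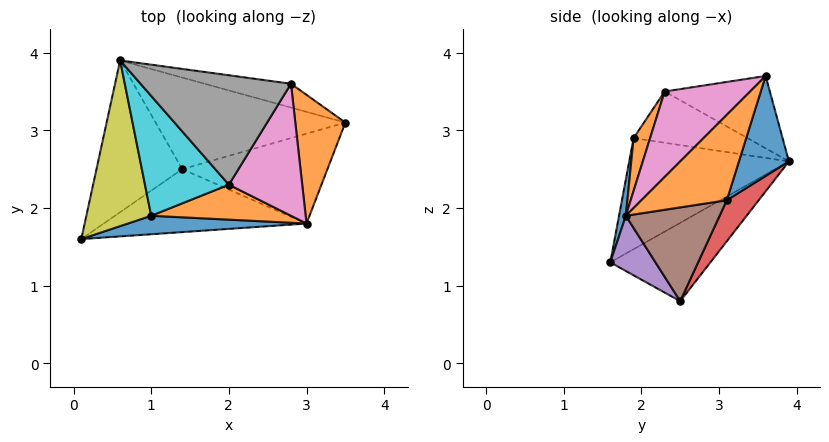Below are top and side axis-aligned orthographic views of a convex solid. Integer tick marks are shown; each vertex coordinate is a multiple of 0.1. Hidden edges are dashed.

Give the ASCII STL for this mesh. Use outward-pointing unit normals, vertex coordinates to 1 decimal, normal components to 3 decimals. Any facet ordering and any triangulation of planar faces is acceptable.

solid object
 facet normal 0.229 0.953 -0.198
  outer loop
   vertex 2.8 3.6 3.7
   vertex 3.5 3.1 2.1
   vertex 0.6 3.9 2.6
  endloop
 endfacet
 facet normal 0.798 -0.379 0.468
  outer loop
   vertex 3.0 1.8 1.9
   vertex 3.5 3.1 2.1
   vertex 2.8 3.6 3.7
  endloop
 endfacet
 facet normal -0.587 0.491 -0.643
  outer loop
   vertex 1.4 2.5 0.8
   vertex 0.1 1.6 1.3
   vertex 0.6 3.9 2.6
  endloop
 endfacet
 facet normal 0.124 0.809 -0.574
  outer loop
   vertex 1.4 2.5 0.8
   vertex 0.6 3.9 2.6
   vertex 3.5 3.1 2.1
  endloop
 endfacet
 facet normal 0.194 -0.675 -0.712
  outer loop
   vertex 1.4 2.5 0.8
   vertex 3.0 1.8 1.9
   vertex 0.1 1.6 1.3
  endloop
 endfacet
 facet normal 0.541 -0.079 -0.837
  outer loop
   vertex 1.4 2.5 0.8
   vertex 3.5 3.1 2.1
   vertex 3.0 1.8 1.9
  endloop
 endfacet
 facet normal 0.660 -0.493 0.567
  outer loop
   vertex 2.0 2.3 3.5
   vertex 3.0 1.8 1.9
   vertex 2.8 3.6 3.7
  endloop
 endfacet
 facet normal -0.430 0.127 0.894
  outer loop
   vertex 2.0 2.3 3.5
   vertex 2.8 3.6 3.7
   vertex 0.6 3.9 2.6
  endloop
 endfacet
 facet normal -0.860 -0.097 0.502
  outer loop
   vertex 1.0 1.9 2.9
   vertex 0.6 3.9 2.6
   vertex 0.1 1.6 1.3
  endloop
 endfacet
 facet normal -0.521 0.024 0.853
  outer loop
   vertex 1.0 1.9 2.9
   vertex 2.0 2.3 3.5
   vertex 0.6 3.9 2.6
  endloop
 endfacet
 facet normal 0.034 -0.986 0.166
  outer loop
   vertex 1.0 1.9 2.9
   vertex 0.1 1.6 1.3
   vertex 3.0 1.8 1.9
  endloop
 endfacet
 facet normal 0.142 -0.916 0.375
  outer loop
   vertex 1.0 1.9 2.9
   vertex 3.0 1.8 1.9
   vertex 2.0 2.3 3.5
  endloop
 endfacet
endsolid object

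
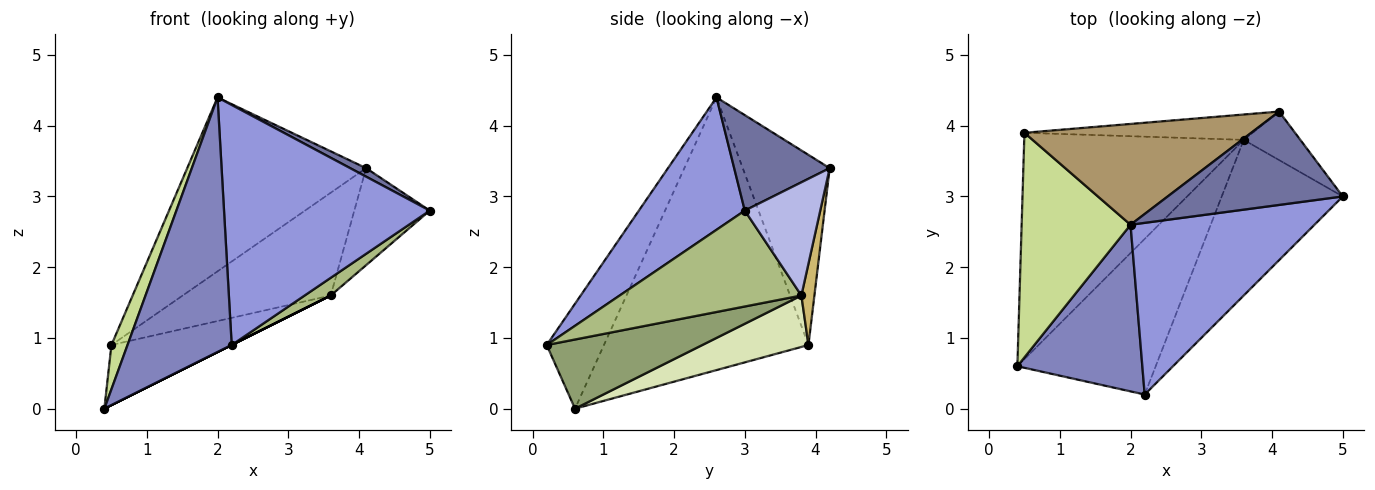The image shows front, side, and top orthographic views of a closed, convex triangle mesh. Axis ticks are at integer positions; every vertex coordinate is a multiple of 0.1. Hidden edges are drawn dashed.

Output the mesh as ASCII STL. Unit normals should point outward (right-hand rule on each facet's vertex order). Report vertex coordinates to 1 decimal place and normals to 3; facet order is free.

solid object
 facet normal 0.477 -0.080 0.875
  outer loop
   vertex 2.0 2.6 4.4
   vertex 5.0 3.0 2.8
   vertex 4.1 4.2 3.4
  endloop
 endfacet
 facet normal -0.418 -0.760 0.497
  outer loop
   vertex 2.2 0.2 0.9
   vertex 2.0 2.6 4.4
   vertex 0.4 0.6 0.0
  endloop
 endfacet
 facet normal 0.386 -0.750 0.537
  outer loop
   vertex 2.2 0.2 0.9
   vertex 5.0 3.0 2.8
   vertex 2.0 2.6 4.4
  endloop
 endfacet
 facet normal 0.667 0.667 -0.333
  outer loop
   vertex 3.6 3.8 1.6
   vertex 4.1 4.2 3.4
   vertex 5.0 3.0 2.8
  endloop
 endfacet
 facet normal 0.447 0.000 -0.894
  outer loop
   vertex 3.6 3.8 1.6
   vertex 2.2 0.2 0.9
   vertex 0.4 0.6 0.0
  endloop
 endfacet
 facet normal 0.619 -0.089 -0.781
  outer loop
   vertex 3.6 3.8 1.6
   vertex 5.0 3.0 2.8
   vertex 2.2 0.2 0.9
  endloop
 endfacet
 facet normal -0.926 -0.073 0.370
  outer loop
   vertex 0.5 3.9 0.9
   vertex 0.4 0.6 0.0
   vertex 2.0 2.6 4.4
  endloop
 endfacet
 facet normal 0.221 0.250 -0.943
  outer loop
   vertex 0.5 3.9 0.9
   vertex 3.6 3.8 1.6
   vertex 0.4 0.6 0.0
  endloop
 endfacet
 facet normal -0.388 0.798 0.462
  outer loop
   vertex 0.5 3.9 0.9
   vertex 2.0 2.6 4.4
   vertex 4.1 4.2 3.4
  endloop
 endfacet
 facet normal 0.085 0.967 -0.239
  outer loop
   vertex 0.5 3.9 0.9
   vertex 4.1 4.2 3.4
   vertex 3.6 3.8 1.6
  endloop
 endfacet
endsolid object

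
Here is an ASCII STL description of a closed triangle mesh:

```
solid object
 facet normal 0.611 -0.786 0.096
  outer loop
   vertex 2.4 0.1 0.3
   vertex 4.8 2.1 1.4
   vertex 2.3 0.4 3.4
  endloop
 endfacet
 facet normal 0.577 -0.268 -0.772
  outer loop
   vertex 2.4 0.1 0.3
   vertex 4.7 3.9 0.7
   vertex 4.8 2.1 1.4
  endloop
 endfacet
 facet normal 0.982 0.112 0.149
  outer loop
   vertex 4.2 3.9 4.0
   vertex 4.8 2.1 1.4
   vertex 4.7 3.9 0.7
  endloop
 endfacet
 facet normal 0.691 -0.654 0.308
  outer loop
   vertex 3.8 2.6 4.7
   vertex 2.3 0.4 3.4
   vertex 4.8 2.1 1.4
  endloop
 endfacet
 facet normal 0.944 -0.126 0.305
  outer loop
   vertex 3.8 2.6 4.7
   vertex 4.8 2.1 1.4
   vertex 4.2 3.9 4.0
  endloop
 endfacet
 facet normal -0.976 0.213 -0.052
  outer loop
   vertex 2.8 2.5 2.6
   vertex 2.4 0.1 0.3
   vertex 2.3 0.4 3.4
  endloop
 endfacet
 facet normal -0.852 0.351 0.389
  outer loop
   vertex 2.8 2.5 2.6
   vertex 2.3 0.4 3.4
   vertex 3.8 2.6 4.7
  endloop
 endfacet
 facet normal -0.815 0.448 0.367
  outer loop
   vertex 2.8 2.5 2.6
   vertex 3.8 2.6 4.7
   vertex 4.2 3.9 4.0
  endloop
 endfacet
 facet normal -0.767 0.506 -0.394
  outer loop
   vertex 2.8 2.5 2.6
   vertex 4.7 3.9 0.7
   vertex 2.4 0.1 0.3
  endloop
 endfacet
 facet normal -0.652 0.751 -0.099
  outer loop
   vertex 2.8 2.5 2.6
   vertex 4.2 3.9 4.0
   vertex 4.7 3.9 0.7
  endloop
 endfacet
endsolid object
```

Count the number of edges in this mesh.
15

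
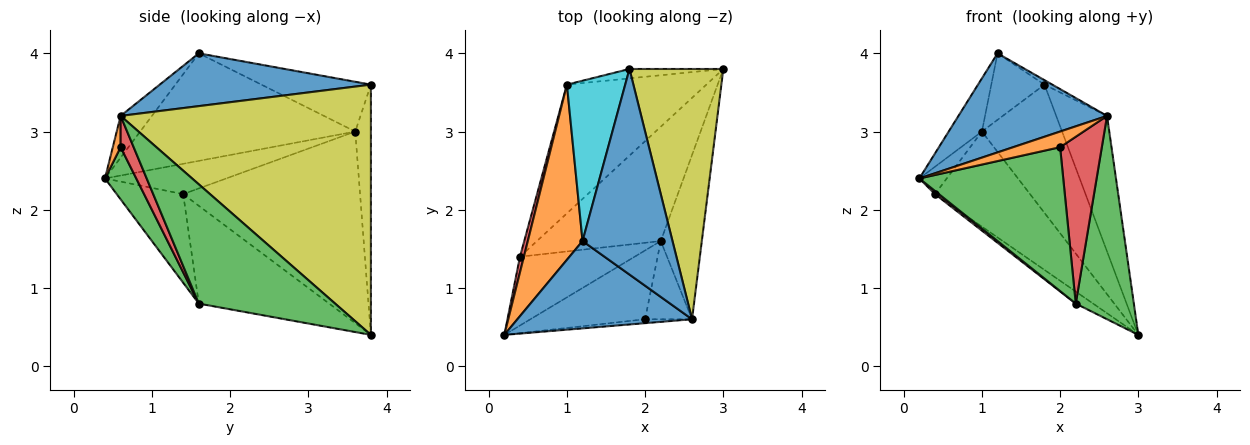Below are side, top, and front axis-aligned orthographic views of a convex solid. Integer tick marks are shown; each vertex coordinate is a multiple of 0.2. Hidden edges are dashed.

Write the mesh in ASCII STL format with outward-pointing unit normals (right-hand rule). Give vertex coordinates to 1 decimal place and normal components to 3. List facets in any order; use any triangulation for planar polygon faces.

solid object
 facet normal -0.156 -0.741 0.653
  outer loop
   vertex 2.6 0.6 3.2
   vertex 1.2 1.6 4.0
   vertex 0.2 0.4 2.4
  endloop
 endfacet
 facet normal -0.883 0.136 0.449
  outer loop
   vertex 1.0 3.6 3.0
   vertex 0.2 0.4 2.4
   vertex 1.2 1.6 4.0
  endloop
 endfacet
 facet normal 0.877 -0.374 -0.302
  outer loop
   vertex 2.2 1.6 0.8
   vertex 3.0 3.8 0.4
   vertex 2.6 0.6 3.2
  endloop
 endfacet
 facet normal -0.968 0.219 0.125
  outer loop
   vertex 0.4 1.4 2.2
   vertex 0.2 0.4 2.4
   vertex 1.0 3.6 3.0
  endloop
 endfacet
 facet normal -0.742 0.399 -0.540
  outer loop
   vertex 0.4 1.4 2.2
   vertex 1.0 3.6 3.0
   vertex 3.0 3.8 0.4
  endloop
 endfacet
 facet normal -0.611 -0.036 -0.791
  outer loop
   vertex 0.4 1.4 2.2
   vertex 2.2 1.6 0.8
   vertex 0.2 0.4 2.4
  endloop
 endfacet
 facet normal -0.618 0.082 -0.782
  outer loop
   vertex 0.4 1.4 2.2
   vertex 3.0 3.8 0.4
   vertex 2.2 1.6 0.8
  endloop
 endfacet
 facet normal -0.191 0.979 -0.072
  outer loop
   vertex 1.8 3.8 3.6
   vertex 3.0 3.8 0.4
   vertex 1.0 3.6 3.0
  endloop
 endfacet
 facet normal 0.920 0.187 0.345
  outer loop
   vertex 1.8 3.8 3.6
   vertex 2.6 0.6 3.2
   vertex 3.0 3.8 0.4
  endloop
 endfacet
 facet normal -0.619 0.301 0.725
  outer loop
   vertex 1.8 3.8 3.6
   vertex 1.0 3.6 3.0
   vertex 1.2 1.6 4.0
  endloop
 endfacet
 facet normal 0.506 0.019 0.862
  outer loop
   vertex 1.8 3.8 3.6
   vertex 1.2 1.6 4.0
   vertex 2.6 0.6 3.2
  endloop
 endfacet
 facet normal 0.160 -0.958 -0.239
  outer loop
   vertex 2.0 0.6 2.8
   vertex 2.6 0.6 3.2
   vertex 0.2 0.4 2.4
  endloop
 endfacet
 facet normal 0.192 -0.885 -0.423
  outer loop
   vertex 2.0 0.6 2.8
   vertex 0.2 0.4 2.4
   vertex 2.2 1.6 0.8
  endloop
 endfacet
 facet normal 0.272 -0.871 -0.408
  outer loop
   vertex 2.0 0.6 2.8
   vertex 2.2 1.6 0.8
   vertex 2.6 0.6 3.2
  endloop
 endfacet
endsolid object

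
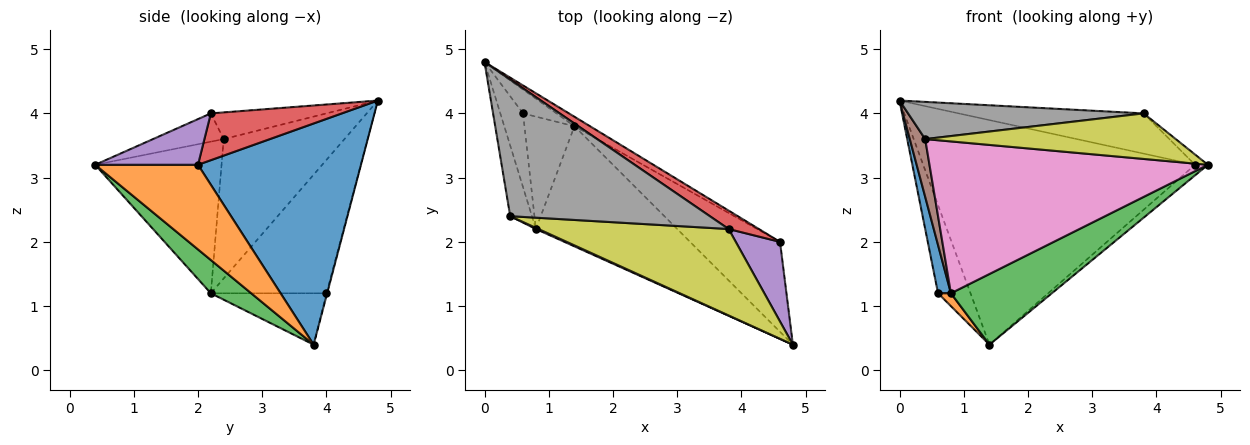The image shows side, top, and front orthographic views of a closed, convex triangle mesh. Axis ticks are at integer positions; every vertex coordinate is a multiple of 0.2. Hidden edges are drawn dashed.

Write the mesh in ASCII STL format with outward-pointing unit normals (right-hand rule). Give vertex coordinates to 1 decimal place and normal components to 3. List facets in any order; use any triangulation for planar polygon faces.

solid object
 facet normal 0.514 0.857 -0.036
  outer loop
   vertex 4.6 2.0 3.2
   vertex 1.4 3.8 0.4
   vertex 0.0 4.8 4.2
  endloop
 endfacet
 facet normal 0.683 0.085 -0.726
  outer loop
   vertex 4.6 2.0 3.2
   vertex 4.8 0.4 3.2
   vertex 1.4 3.8 0.4
  endloop
 endfacet
 facet normal 0.199 -0.497 -0.845
  outer loop
   vertex 0.8 2.2 1.2
   vertex 1.4 3.8 0.4
   vertex 4.8 0.4 3.2
  endloop
 endfacet
 facet normal 0.541 0.764 0.350
  outer loop
   vertex 3.8 2.2 4.0
   vertex 4.6 2.0 3.2
   vertex 0.0 4.8 4.2
  endloop
 endfacet
 facet normal 0.715 0.089 0.693
  outer loop
   vertex 3.8 2.2 4.0
   vertex 4.8 0.4 3.2
   vertex 4.6 2.0 3.2
  endloop
 endfacet
 facet normal -0.980 -0.125 -0.153
  outer loop
   vertex 0.4 2.4 3.6
   vertex 0.0 4.8 4.2
   vertex 0.8 2.2 1.2
  endloop
 endfacet
 facet normal -0.413 -0.911 0.007
  outer loop
   vertex 0.4 2.4 3.6
   vertex 0.8 2.2 1.2
   vertex 4.8 0.4 3.2
  endloop
 endfacet
 facet normal -0.128 -0.261 0.957
  outer loop
   vertex 0.4 2.4 3.6
   vertex 3.8 2.2 4.0
   vertex 0.0 4.8 4.2
  endloop
 endfacet
 facet normal -0.130 -0.462 0.877
  outer loop
   vertex 0.4 2.4 3.6
   vertex 4.8 0.4 3.2
   vertex 3.8 2.2 4.0
  endloop
 endfacet
 facet normal -0.020 0.965 -0.261
  outer loop
   vertex 0.6 4.0 1.2
   vertex 0.0 4.8 4.2
   vertex 1.4 3.8 0.4
  endloop
 endfacet
 facet normal -0.980 -0.109 -0.167
  outer loop
   vertex 0.6 4.0 1.2
   vertex 0.8 2.2 1.2
   vertex 0.0 4.8 4.2
  endloop
 endfacet
 facet normal -0.715 -0.079 -0.695
  outer loop
   vertex 0.6 4.0 1.2
   vertex 1.4 3.8 0.4
   vertex 0.8 2.2 1.2
  endloop
 endfacet
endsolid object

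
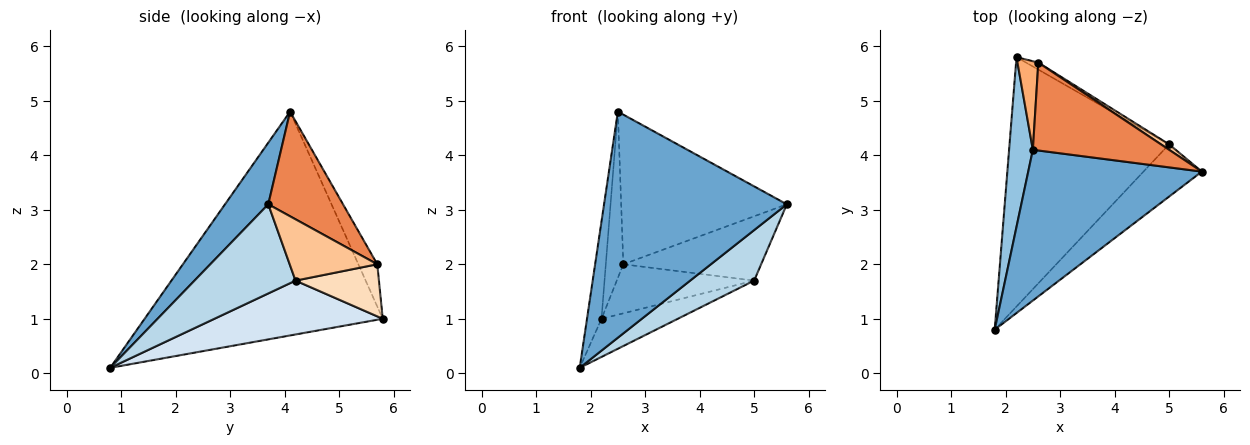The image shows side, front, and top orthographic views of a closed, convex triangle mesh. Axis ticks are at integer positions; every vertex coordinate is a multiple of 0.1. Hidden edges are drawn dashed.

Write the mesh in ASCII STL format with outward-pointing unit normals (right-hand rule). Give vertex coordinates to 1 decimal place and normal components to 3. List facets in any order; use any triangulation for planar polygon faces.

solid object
 facet normal 0.193 -0.816 0.544
  outer loop
   vertex 2.5 4.1 4.8
   vertex 1.8 0.8 0.1
   vertex 5.6 3.7 3.1
  endloop
 endfacet
 facet normal -0.993 0.060 0.105
  outer loop
   vertex 2.5 4.1 4.8
   vertex 2.2 5.8 1.0
   vertex 1.8 0.8 0.1
  endloop
 endfacet
 facet normal 0.739 -0.468 -0.484
  outer loop
   vertex 5.0 4.2 1.7
   vertex 5.6 3.7 3.1
   vertex 1.8 0.8 0.1
  endloop
 endfacet
 facet normal 0.316 0.143 -0.938
  outer loop
   vertex 5.0 4.2 1.7
   vertex 1.8 0.8 0.1
   vertex 2.2 5.8 1.0
  endloop
 endfacet
 facet normal 0.363 0.804 0.472
  outer loop
   vertex 2.6 5.7 2.0
   vertex 2.5 4.1 4.8
   vertex 5.6 3.7 3.1
  endloop
 endfacet
 facet normal -0.691 0.638 0.340
  outer loop
   vertex 2.6 5.7 2.0
   vertex 2.2 5.8 1.0
   vertex 2.5 4.1 4.8
  endloop
 endfacet
 facet normal 0.535 0.842 0.071
  outer loop
   vertex 2.6 5.7 2.0
   vertex 5.6 3.7 3.1
   vertex 5.0 4.2 1.7
  endloop
 endfacet
 facet normal 0.515 0.848 -0.121
  outer loop
   vertex 2.6 5.7 2.0
   vertex 5.0 4.2 1.7
   vertex 2.2 5.8 1.0
  endloop
 endfacet
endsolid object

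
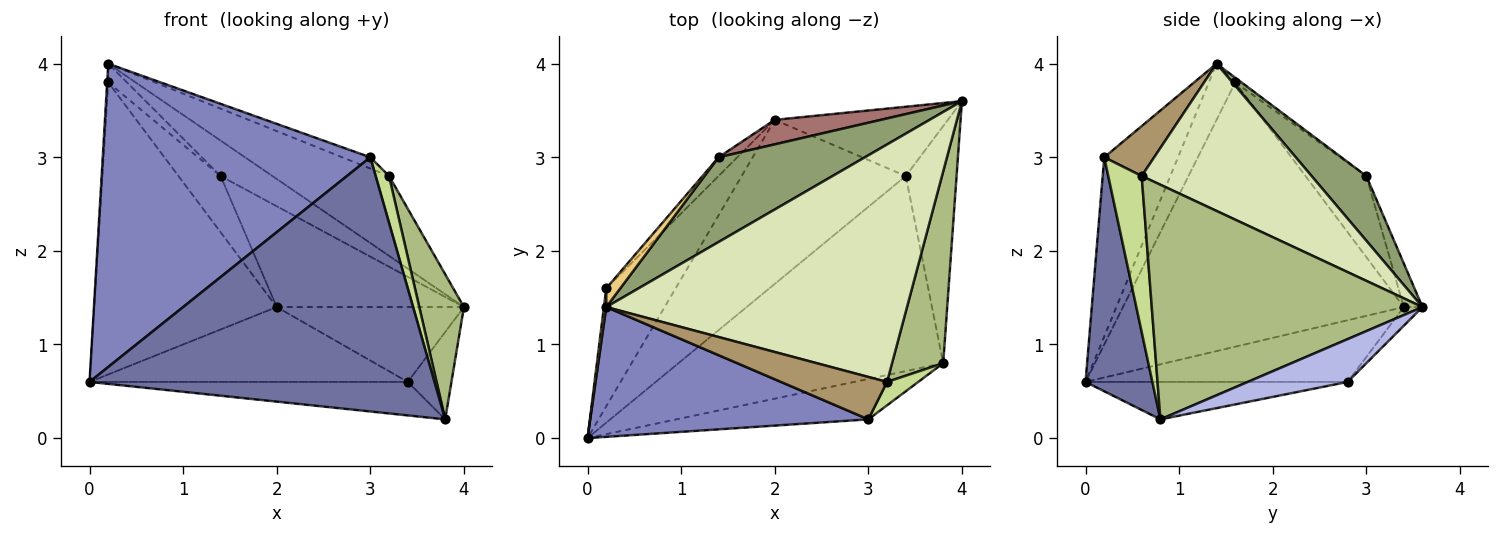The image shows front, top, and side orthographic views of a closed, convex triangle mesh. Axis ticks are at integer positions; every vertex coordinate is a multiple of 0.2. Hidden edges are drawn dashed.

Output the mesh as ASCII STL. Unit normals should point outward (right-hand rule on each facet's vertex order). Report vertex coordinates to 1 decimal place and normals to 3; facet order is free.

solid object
 facet normal 0.188 -0.970 -0.154
  outer loop
   vertex 3.0 0.2 3.0
   vertex 0.0 0.0 0.6
   vertex 3.8 0.8 0.2
  endloop
 endfacet
 facet normal -0.246 -0.891 0.381
  outer loop
   vertex 3.0 0.2 3.0
   vertex 0.2 1.4 4.0
   vertex 0.0 0.0 0.6
  endloop
 endfacet
 facet normal -0.138 0.168 -0.976
  outer loop
   vertex 3.4 2.8 0.6
   vertex 3.8 0.8 0.2
   vertex 0.0 0.0 0.6
  endloop
 endfacet
 facet normal 0.620 0.271 -0.736
  outer loop
   vertex 3.4 2.8 0.6
   vertex 4.0 3.6 1.4
   vertex 3.8 0.8 0.2
  endloop
 endfacet
 facet normal 0.377 0.358 0.854
  outer loop
   vertex 1.4 3.0 2.8
   vertex 0.2 1.4 4.0
   vertex 4.0 3.6 1.4
  endloop
 endfacet
 facet normal 0.965 -0.159 0.210
  outer loop
   vertex 3.2 0.6 2.8
   vertex 3.8 0.8 0.2
   vertex 4.0 3.6 1.4
  endloop
 endfacet
 facet normal 0.913 -0.365 0.183
  outer loop
   vertex 3.2 0.6 2.8
   vertex 3.0 0.2 3.0
   vertex 3.8 0.8 0.2
  endloop
 endfacet
 facet normal 0.421 0.289 0.860
  outer loop
   vertex 3.2 0.6 2.8
   vertex 4.0 3.6 1.4
   vertex 0.2 1.4 4.0
  endloop
 endfacet
 facet normal 0.414 0.233 0.880
  outer loop
   vertex 3.2 0.6 2.8
   vertex 0.2 1.4 4.0
   vertex 3.0 0.2 3.0
  endloop
 endfacet
 facet normal -0.998 0.042 0.042
  outer loop
   vertex 0.2 1.6 3.8
   vertex 0.0 0.0 0.6
   vertex 0.2 1.4 4.0
  endloop
 endfacet
 facet normal -0.229 0.688 0.688
  outer loop
   vertex 0.2 1.6 3.8
   vertex 0.2 1.4 4.0
   vertex 1.4 3.0 2.8
  endloop
 endfacet
 facet normal -0.073 0.732 -0.677
  outer loop
   vertex 2.0 3.4 1.4
   vertex 4.0 3.6 1.4
   vertex 3.4 2.8 0.6
  endloop
 endfacet
 facet normal -0.097 0.967 0.235
  outer loop
   vertex 2.0 3.4 1.4
   vertex 1.4 3.0 2.8
   vertex 4.0 3.6 1.4
  endloop
 endfacet
 facet normal -0.324 0.393 -0.861
  outer loop
   vertex 2.0 3.4 1.4
   vertex 3.4 2.8 0.6
   vertex 0.0 0.0 0.6
  endloop
 endfacet
 facet normal -0.819 0.532 -0.215
  outer loop
   vertex 2.0 3.4 1.4
   vertex 0.0 0.0 0.6
   vertex 0.2 1.6 3.8
  endloop
 endfacet
 facet normal -0.808 0.559 -0.186
  outer loop
   vertex 2.0 3.4 1.4
   vertex 0.2 1.6 3.8
   vertex 1.4 3.0 2.8
  endloop
 endfacet
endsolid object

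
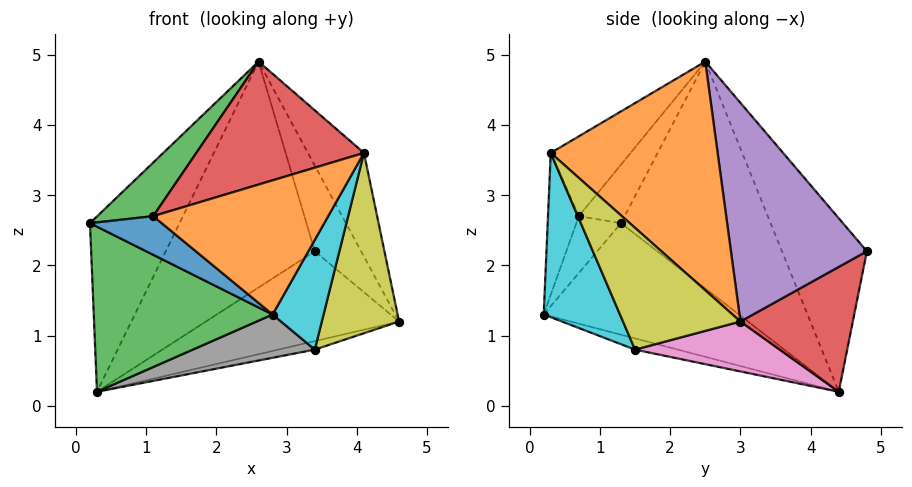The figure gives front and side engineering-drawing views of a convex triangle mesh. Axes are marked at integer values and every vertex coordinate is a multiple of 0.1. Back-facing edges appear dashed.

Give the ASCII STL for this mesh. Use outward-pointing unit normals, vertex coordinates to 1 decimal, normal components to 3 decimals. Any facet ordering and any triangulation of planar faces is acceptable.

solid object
 facet normal -0.727 0.435 0.532
  outer loop
   vertex 2.6 2.5 4.9
   vertex 0.3 4.4 0.2
   vertex 0.2 1.3 2.6
  endloop
 endfacet
 facet normal 0.829 0.278 0.486
  outer loop
   vertex 4.1 0.3 3.6
   vertex 4.6 3.0 1.2
   vertex 2.6 2.5 4.9
  endloop
 endfacet
 facet normal -0.547 -0.501 -0.670
  outer loop
   vertex 2.8 0.2 1.3
   vertex 0.2 1.3 2.6
   vertex 0.3 4.4 0.2
  endloop
 endfacet
 facet normal 0.364 0.626 -0.690
  outer loop
   vertex 3.4 4.8 2.2
   vertex 4.6 3.0 1.2
   vertex 0.3 4.4 0.2
  endloop
 endfacet
 facet normal 0.828 0.282 0.485
  outer loop
   vertex 3.4 4.8 2.2
   vertex 2.6 2.5 4.9
   vertex 4.6 3.0 1.2
  endloop
 endfacet
 facet normal -0.426 0.747 0.510
  outer loop
   vertex 3.4 4.8 2.2
   vertex 0.3 4.4 0.2
   vertex 2.6 2.5 4.9
  endloop
 endfacet
 facet normal 0.245 0.062 -0.968
  outer loop
   vertex 3.4 1.5 0.8
   vertex 0.3 4.4 0.2
   vertex 4.6 3.0 1.2
  endloop
 endfacet
 facet normal -0.110 -0.312 -0.944
  outer loop
   vertex 3.4 1.5 0.8
   vertex 2.8 0.2 1.3
   vertex 0.3 4.4 0.2
  endloop
 endfacet
 facet normal 0.763 -0.502 -0.406
  outer loop
   vertex 3.4 1.5 0.8
   vertex 4.6 3.0 1.2
   vertex 4.1 0.3 3.6
  endloop
 endfacet
 facet normal 0.760 -0.507 -0.407
  outer loop
   vertex 3.4 1.5 0.8
   vertex 4.1 0.3 3.6
   vertex 2.8 0.2 1.3
  endloop
 endfacet
 facet normal -0.501 -0.804 -0.321
  outer loop
   vertex 1.1 0.7 2.7
   vertex 0.2 1.3 2.6
   vertex 2.8 0.2 1.3
  endloop
 endfacet
 facet normal -0.172 -0.975 0.140
  outer loop
   vertex 1.1 0.7 2.7
   vertex 2.8 0.2 1.3
   vertex 4.1 0.3 3.6
  endloop
 endfacet
 facet normal -0.434 -0.529 0.729
  outer loop
   vertex 1.1 0.7 2.7
   vertex 2.6 2.5 4.9
   vertex 0.2 1.3 2.6
  endloop
 endfacet
 facet normal -0.299 -0.628 0.718
  outer loop
   vertex 1.1 0.7 2.7
   vertex 4.1 0.3 3.6
   vertex 2.6 2.5 4.9
  endloop
 endfacet
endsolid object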